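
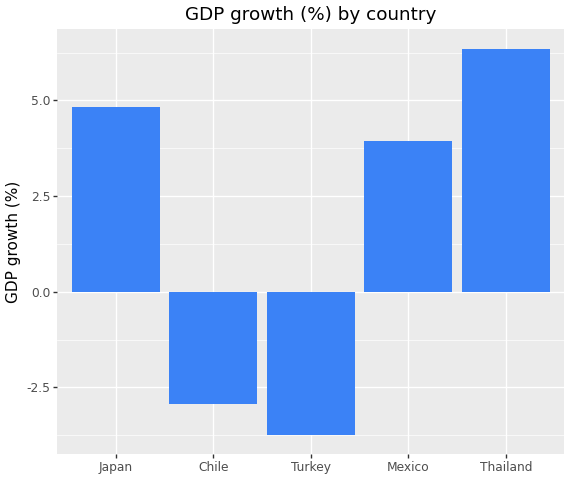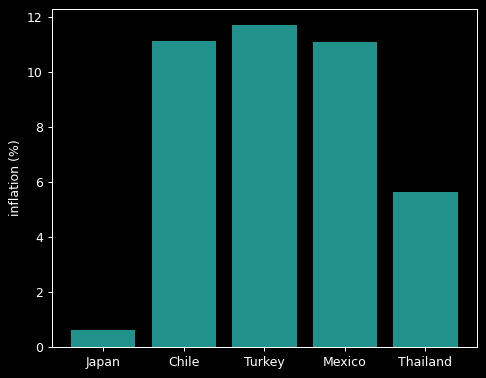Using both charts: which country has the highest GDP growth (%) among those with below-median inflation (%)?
Thailand

Chart 2 median inflation (%) ≈ 12; below-median countries: Japan, Thailand. Among those, Thailand has the highest GDP growth (%) (≈ 6).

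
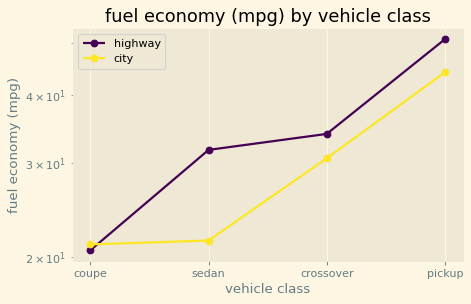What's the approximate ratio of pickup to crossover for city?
pickup ≈ 45, crossover ≈ 30; 45/30 ≈ 1.5.

≈ 1.5×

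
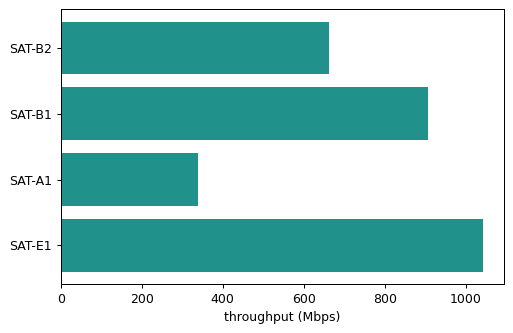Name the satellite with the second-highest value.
Top 3: SAT-E1 ≈ 1000, SAT-B1 ≈ 900, SAT-B2 ≈ 700.

SAT-B1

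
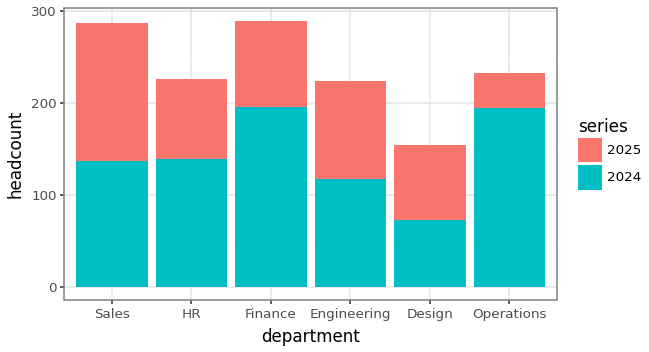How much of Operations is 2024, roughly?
≈ 200

2024 top ≈ 200, bottom ≈ 0; segment ≈ 200.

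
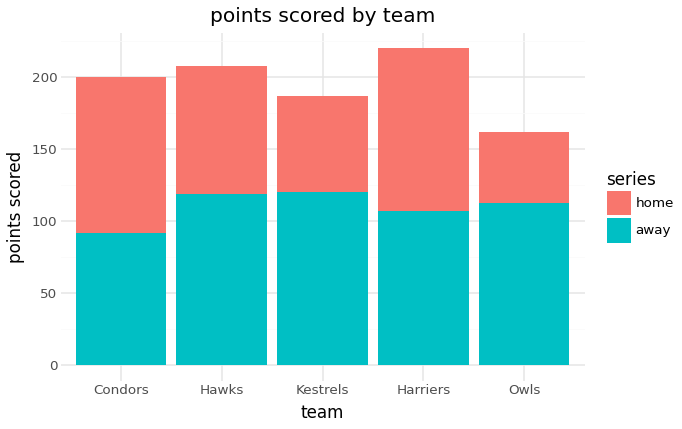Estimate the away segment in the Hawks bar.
away top ≈ 120, bottom ≈ 0; segment ≈ 120.

≈ 120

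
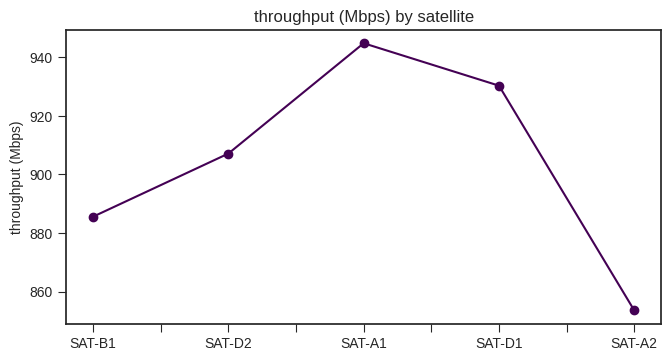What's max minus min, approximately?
≈ 90

Max SAT-A1 ≈ 940, min SAT-A2 ≈ 850; range ≈ 90.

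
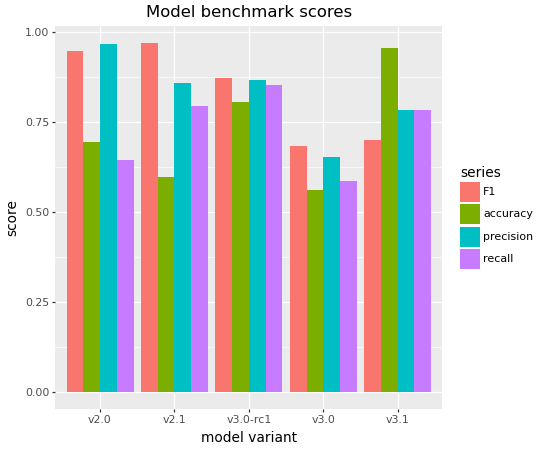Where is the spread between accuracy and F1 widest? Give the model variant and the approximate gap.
v2.1, ≈ 0.4

v2.1: accuracy ≈ 0.6, F1 ≈ 1.0 → gap ≈ 0.4. Next-largest (v3.1) is only ≈ 0.3.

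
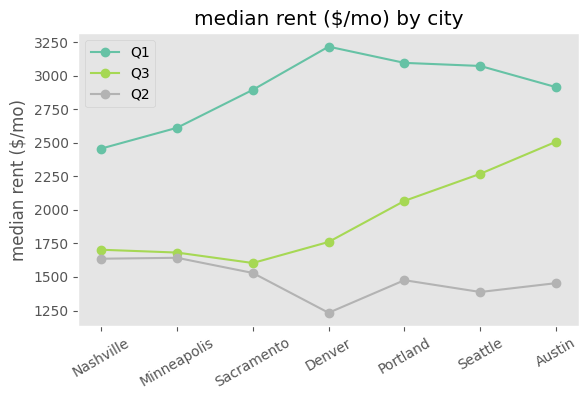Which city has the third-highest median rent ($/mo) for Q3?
Portland

Top 4 for Q3: Austin ≈ 2600, Seattle ≈ 2200, Portland ≈ 2000, Denver ≈ 1800.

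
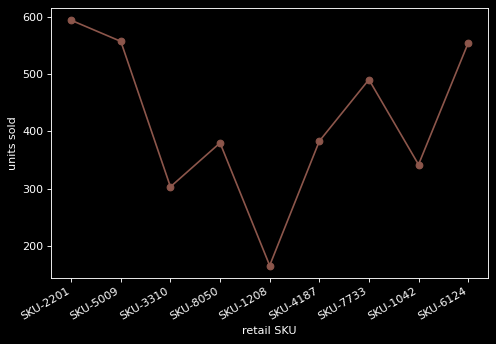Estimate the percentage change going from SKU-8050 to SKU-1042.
SKU-8050 ≈ 400, SKU-1042 ≈ 350; (350 − 400) / 400 ≈ -12.5%.

≈ -12.5%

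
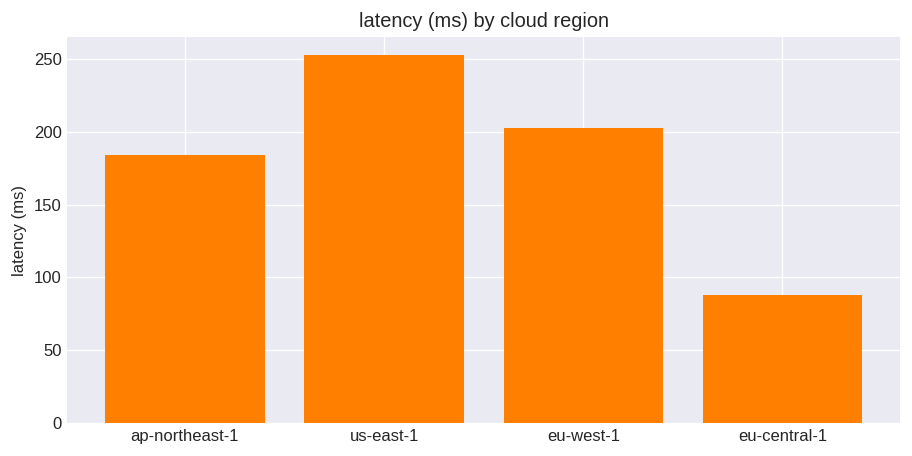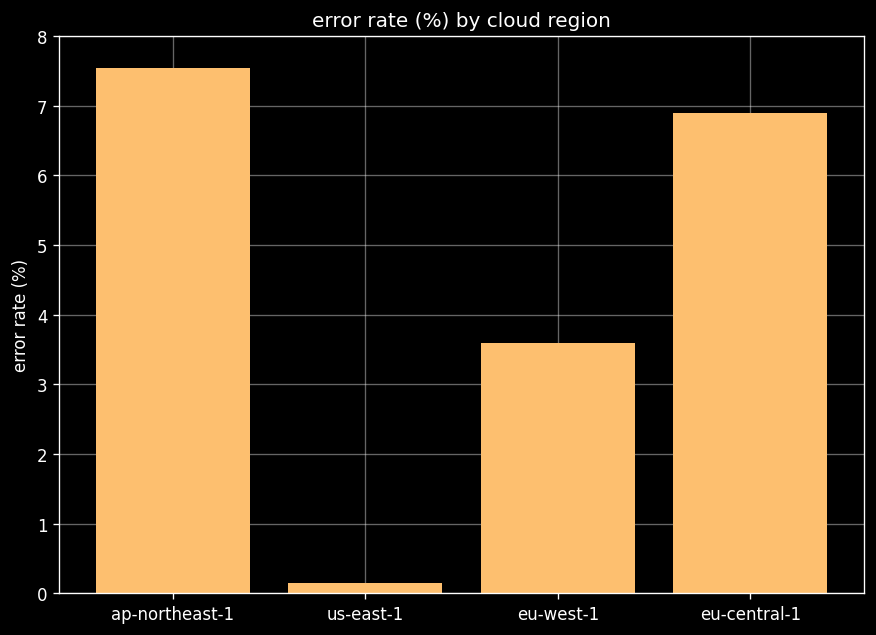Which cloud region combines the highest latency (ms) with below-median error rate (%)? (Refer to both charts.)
us-east-1

Chart 2 median error rate (%) ≈ 5; below-median cloud regions: us-east-1, eu-west-1. Among those, us-east-1 has the highest latency (ms) (≈ 250).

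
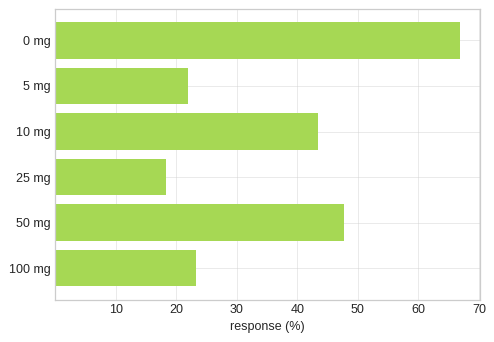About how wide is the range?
Max 0 mg ≈ 70, min 25 mg ≈ 20; range ≈ 50.

≈ 50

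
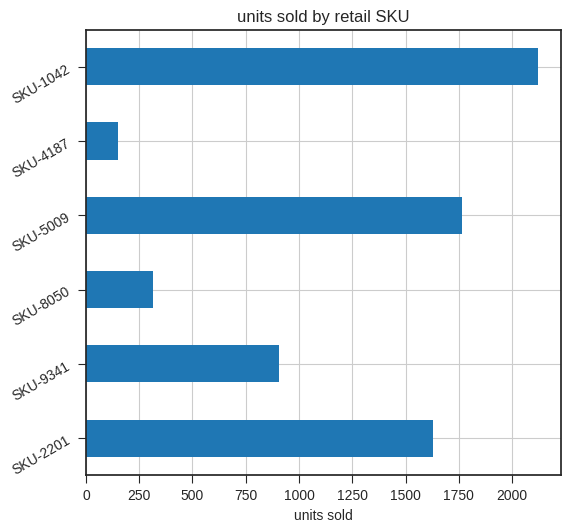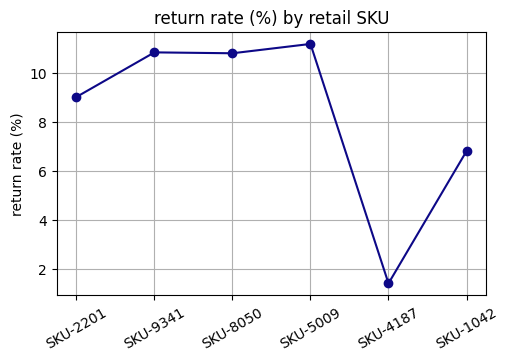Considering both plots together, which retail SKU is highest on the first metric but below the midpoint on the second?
Chart 2 median return rate (%) ≈ 10; below-median retail SKUs: SKU-2201, SKU-4187, SKU-1042. Among those, SKU-1042 has the highest units sold (≈ 2200).

SKU-1042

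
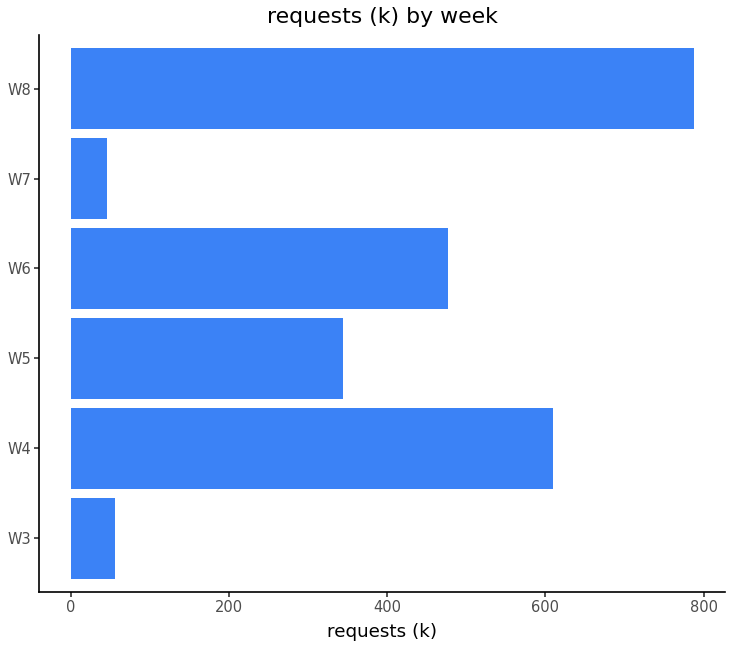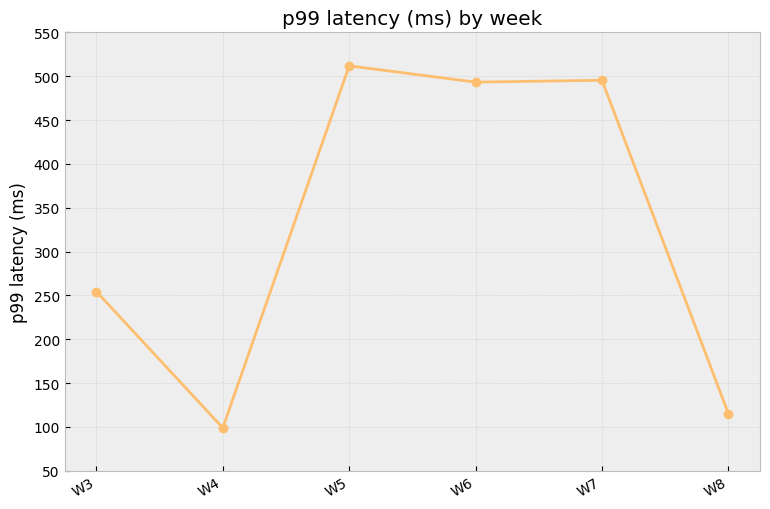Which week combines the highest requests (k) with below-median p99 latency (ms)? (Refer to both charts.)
Chart 2 median p99 latency (ms) ≈ 350; below-median weeks: W3, W4, W8. Among those, W8 has the highest requests (k) (≈ 800).

W8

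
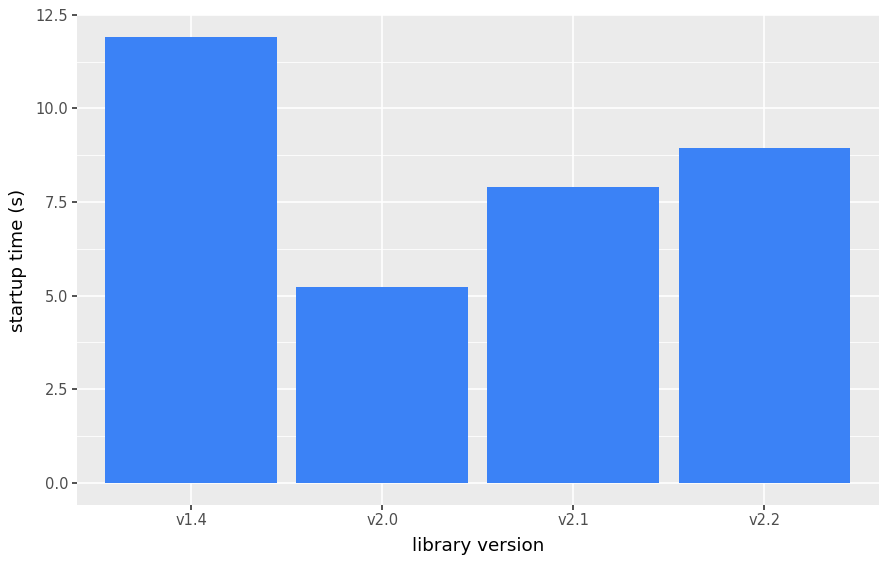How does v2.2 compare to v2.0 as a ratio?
v2.2 ≈ 9, v2.0 ≈ 5; 9/5 ≈ 1.8.

≈ 1.8×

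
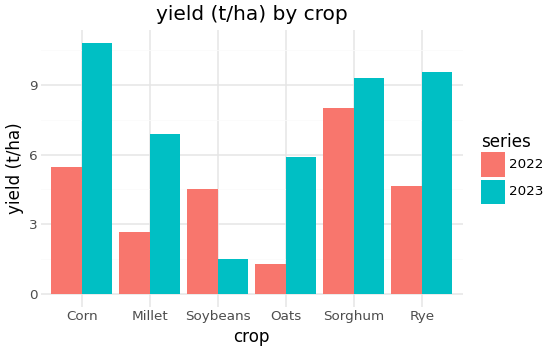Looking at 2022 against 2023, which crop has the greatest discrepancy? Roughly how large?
Corn, ≈ 6 t/ha

Corn: 2022 ≈ 5, 2023 ≈ 11 → gap ≈ 6. Next-largest (Rye) is only ≈ 5.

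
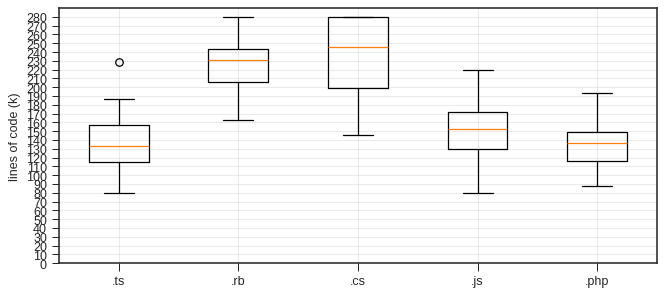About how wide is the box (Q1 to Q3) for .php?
Q3 ≈ 150, Q1 ≈ 120; IQR ≈ 30.

≈ 30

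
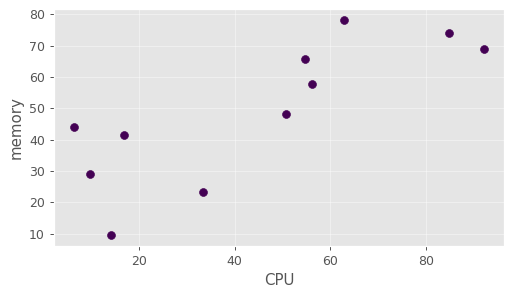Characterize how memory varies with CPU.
positive, strong

Points are positively correlated; strong (|r| ≈ 0.8).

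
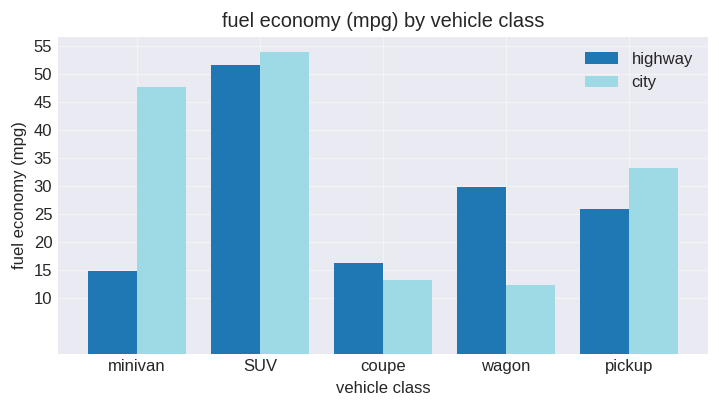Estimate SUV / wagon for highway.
≈ 1.67×

SUV ≈ 50, wagon ≈ 30; 50/30 ≈ 1.67.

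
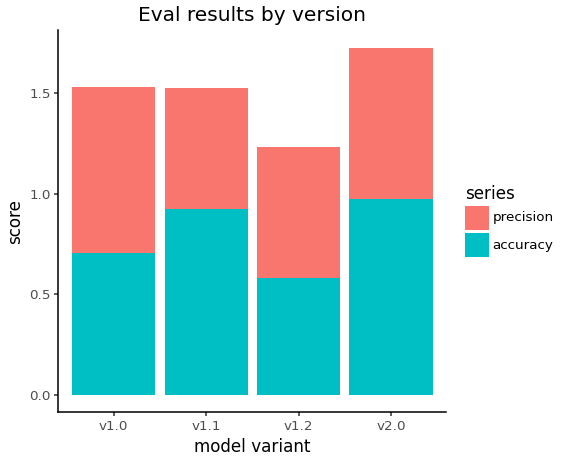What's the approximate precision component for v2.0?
≈ 0.8

precision top ≈ 1.8, bottom ≈ 1.0; segment ≈ 0.8.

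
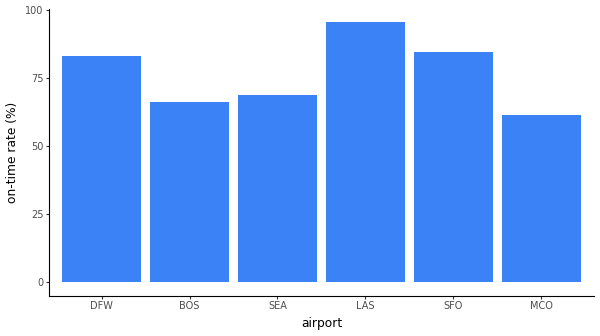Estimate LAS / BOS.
≈ 1.43×

LAS ≈ 100, BOS ≈ 70; 100/70 ≈ 1.43.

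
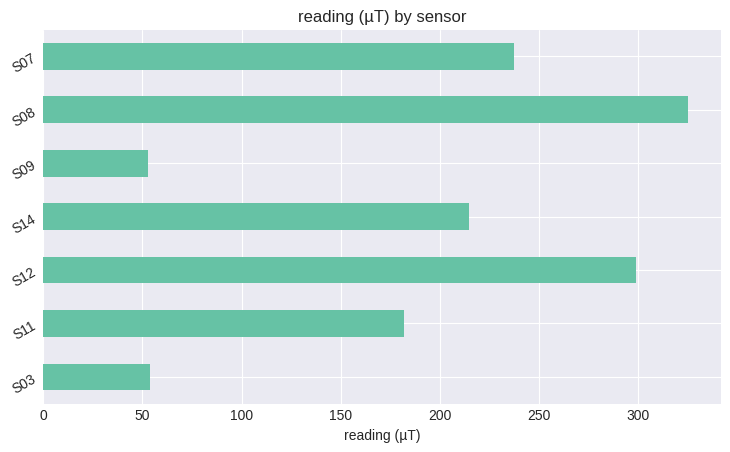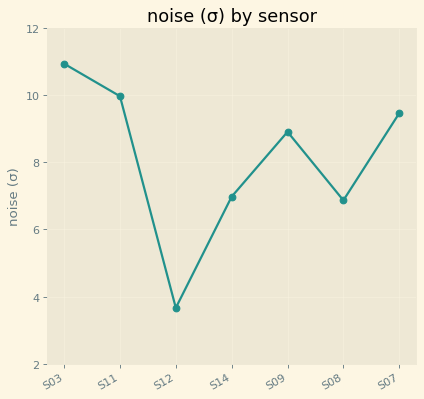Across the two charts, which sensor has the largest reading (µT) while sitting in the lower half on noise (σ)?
S08

Chart 2 median noise (σ) ≈ 8; below-median sensors: S12, S14, S08. Among those, S08 has the highest reading (µT) (≈ 350).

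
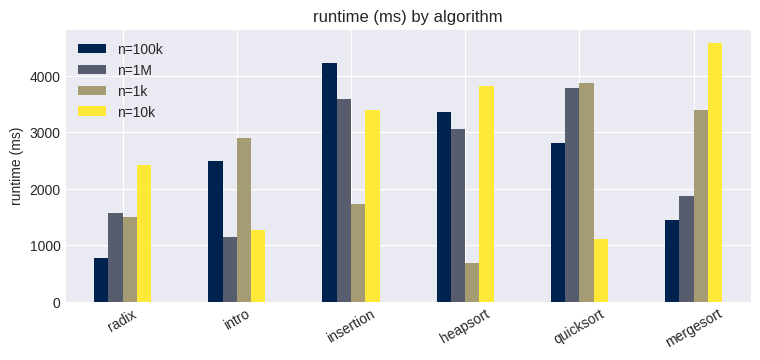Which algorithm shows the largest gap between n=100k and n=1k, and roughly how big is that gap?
heapsort, ≈ 3000 ms

heapsort: n=100k ≈ 3500, n=1k ≈ 500 → gap ≈ 3000. Next-largest (insertion) is only ≈ 2500.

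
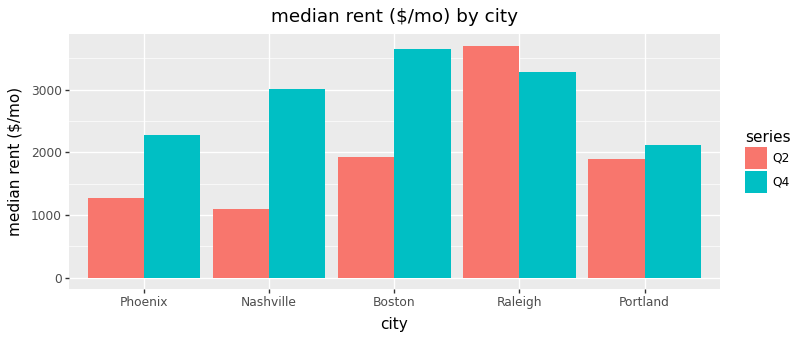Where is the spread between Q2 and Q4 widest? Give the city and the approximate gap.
Nashville: Q2 ≈ 1000, Q4 ≈ 3000 → gap ≈ 2000. Next-largest (Boston) is only ≈ 1500.

Nashville, ≈ 2000 $/mo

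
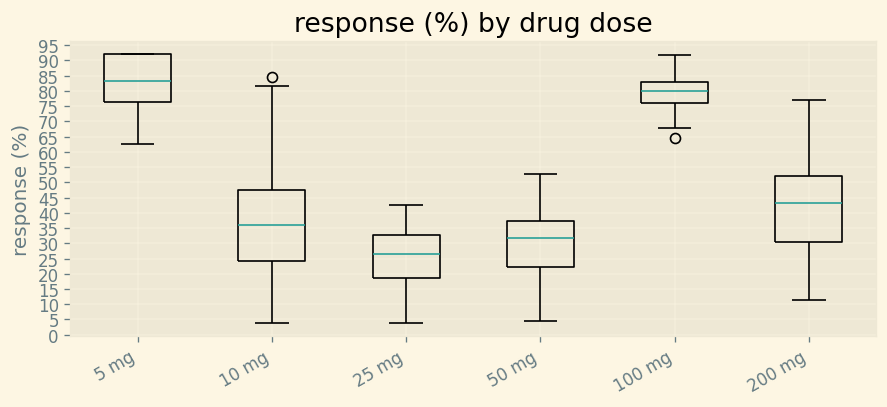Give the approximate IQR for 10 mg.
≈ 20

Q3 ≈ 45, Q1 ≈ 25; IQR ≈ 20.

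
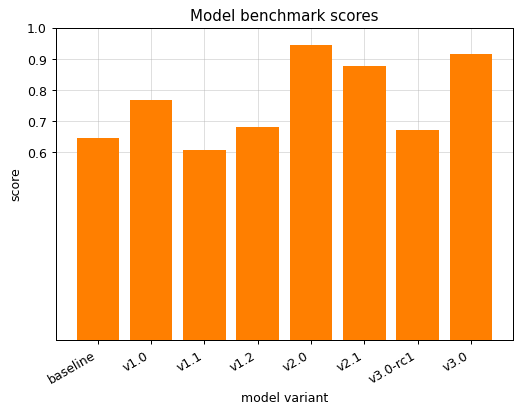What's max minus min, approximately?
Max v2.0 ≈ 0.9, min v1.1 ≈ 0.6; range ≈ 0.3.

≈ 0.3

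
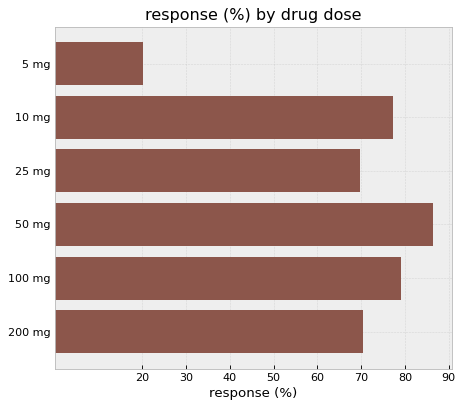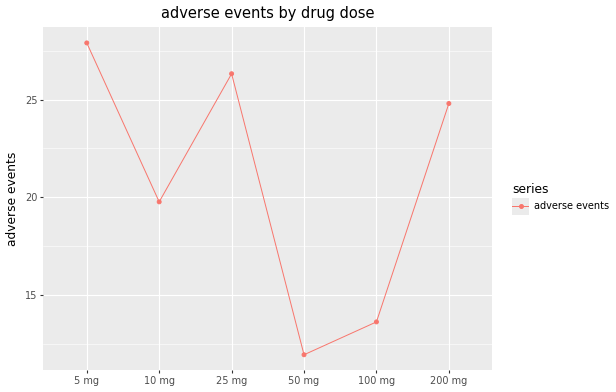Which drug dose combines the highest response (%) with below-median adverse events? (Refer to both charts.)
50 mg

Chart 2 median adverse events ≈ 20; below-median drug doses: 10 mg, 50 mg, 100 mg. Among those, 50 mg has the highest response (%) (≈ 90).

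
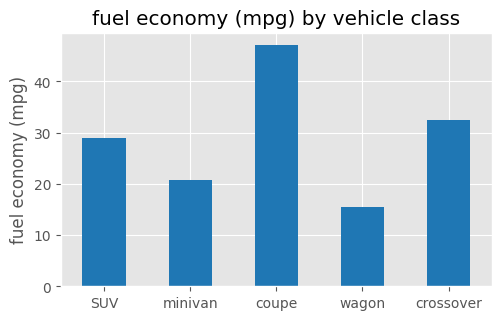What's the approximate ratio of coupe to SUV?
coupe ≈ 45, SUV ≈ 30; 45/30 ≈ 1.5.

≈ 1.5×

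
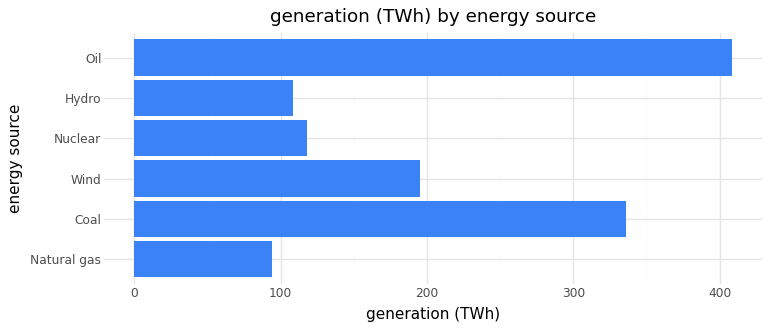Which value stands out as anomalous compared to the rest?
Oil ≈ 400; the rest sit between ≈ 100 and ≈ 350.

Oil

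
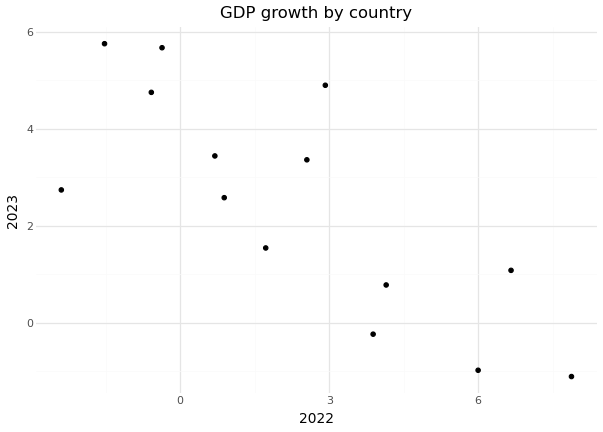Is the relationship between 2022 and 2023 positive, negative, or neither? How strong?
negative, strong

Points are negatively correlated; strong (|r| ≈ 0.8).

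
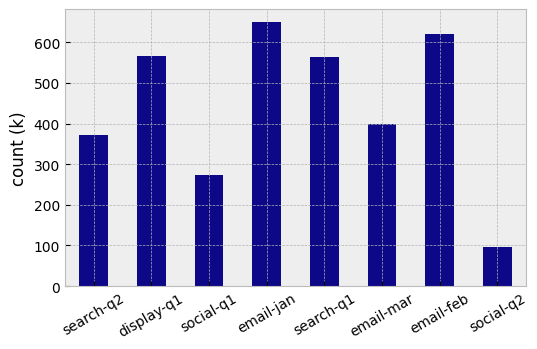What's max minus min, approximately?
≈ 500

Max email-jan ≈ 600, min social-q2 ≈ 100; range ≈ 500.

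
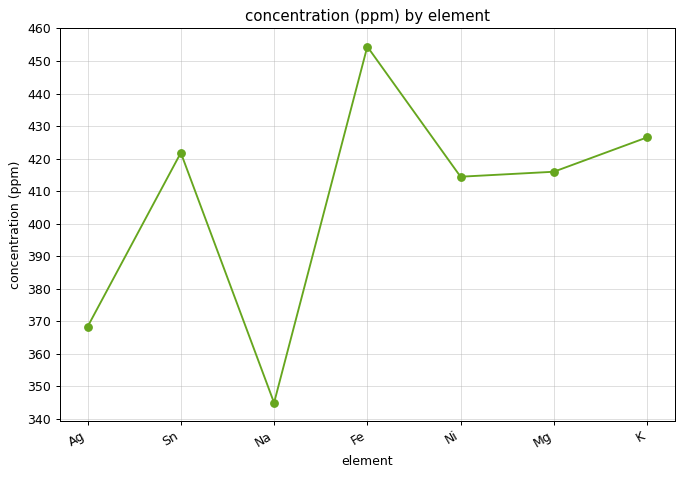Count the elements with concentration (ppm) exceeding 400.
Above 400: Sn, Fe, Ni, Mg, K.

5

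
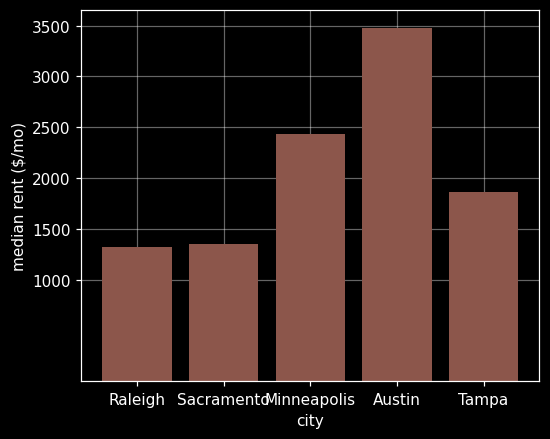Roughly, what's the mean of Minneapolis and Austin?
(2500 + 3500) / 2 ≈ 3000.

≈ 3000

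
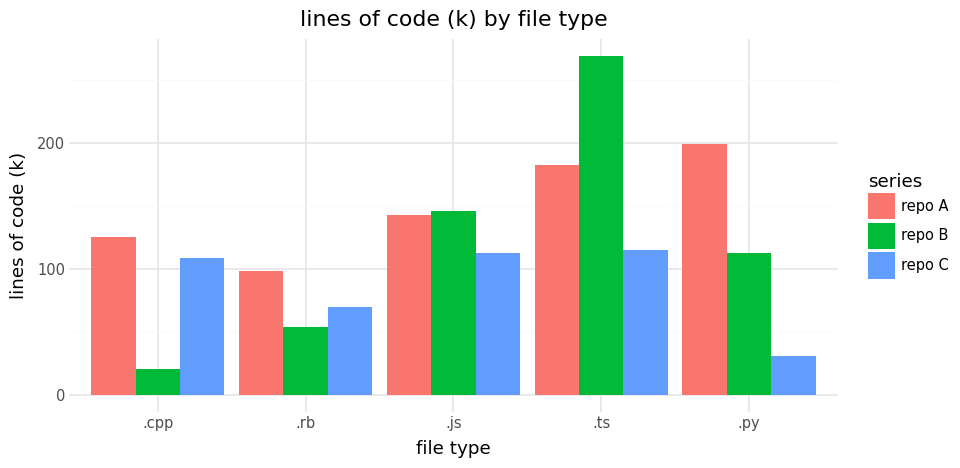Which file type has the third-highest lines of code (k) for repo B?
Top 4 for repo B: .ts ≈ 275, .js ≈ 150, .py ≈ 125, .rb ≈ 50.

.py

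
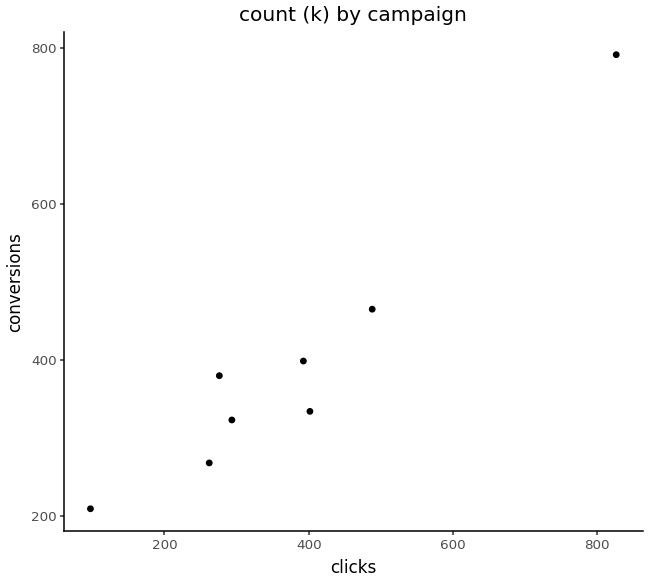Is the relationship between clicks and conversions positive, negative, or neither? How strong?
Points are positively correlated; strong (|r| ≈ 1.0).

positive, strong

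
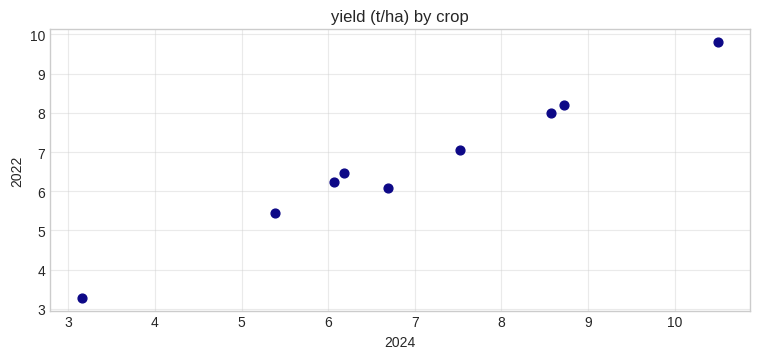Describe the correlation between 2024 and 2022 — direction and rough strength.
positive, strong

Points are positively correlated; strong (|r| ≈ 1.0).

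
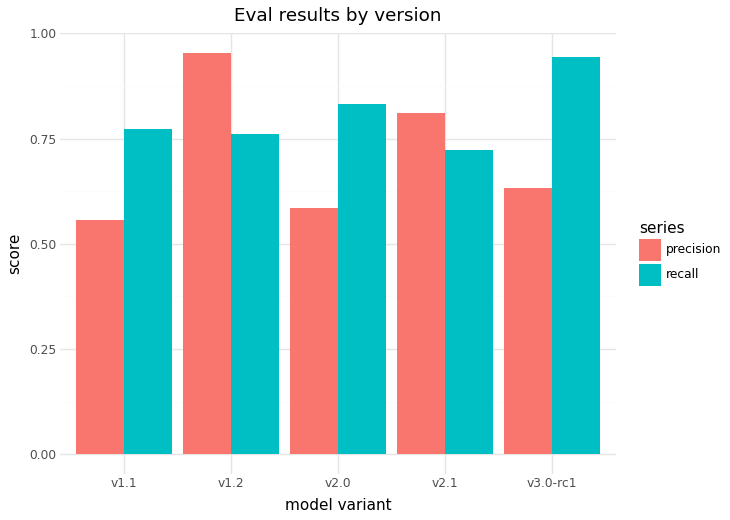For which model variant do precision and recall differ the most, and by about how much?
v3.0-rc1: precision ≈ 0.6, recall ≈ 0.9 → gap ≈ 0.3. Next-largest (v2.0) is only ≈ 0.2.

v3.0-rc1, ≈ 0.3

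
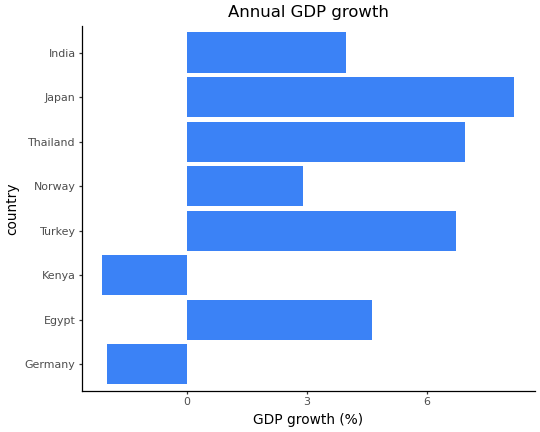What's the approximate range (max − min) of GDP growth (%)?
≈ 10

Max Japan ≈ 8, min Kenya ≈ -2; range ≈ 10.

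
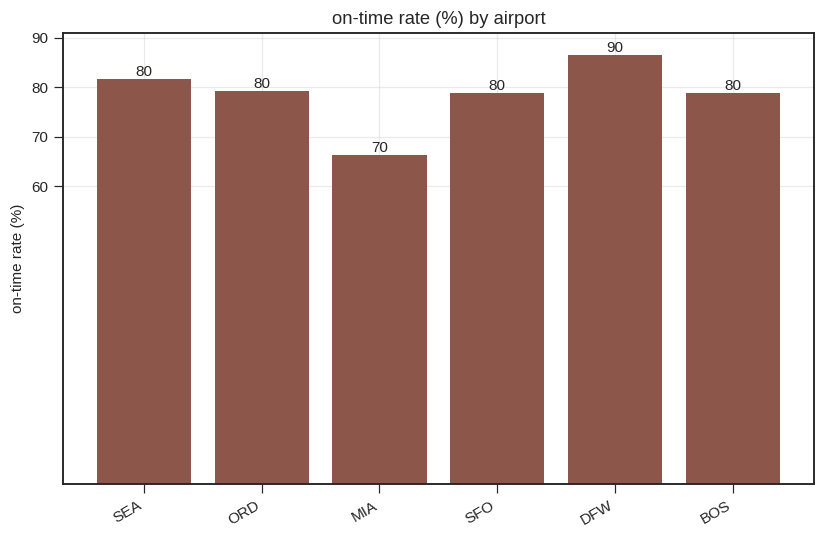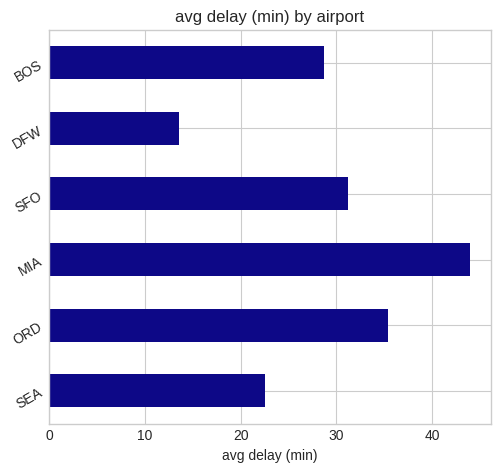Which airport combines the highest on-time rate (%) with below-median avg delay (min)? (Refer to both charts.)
DFW

Chart 2 median avg delay (min) ≈ 30; below-median airports: SEA, DFW, BOS. Among those, DFW has the highest on-time rate (%) (≈ 90).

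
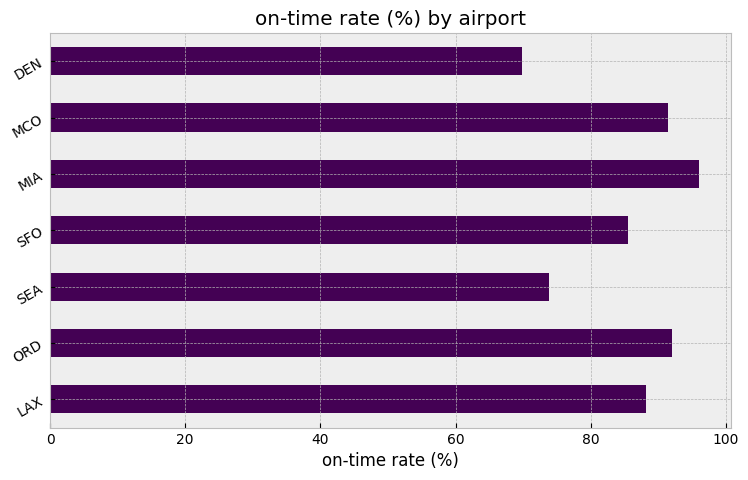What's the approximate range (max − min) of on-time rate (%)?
Max MIA ≈ 100, min DEN ≈ 70; range ≈ 30.

≈ 30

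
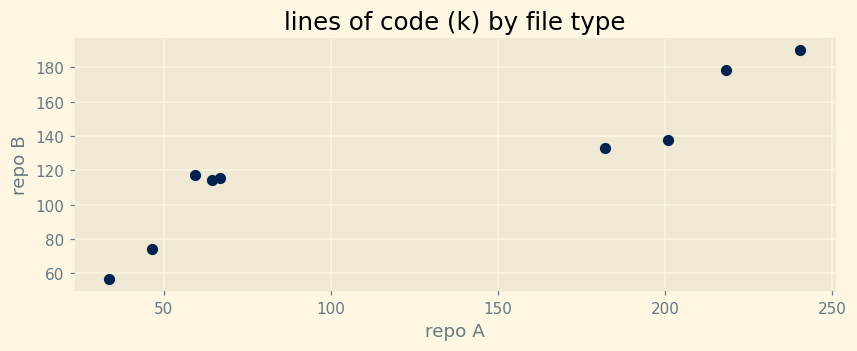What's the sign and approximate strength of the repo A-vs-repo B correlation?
Points are positively correlated; strong (|r| ≈ 0.9).

positive, strong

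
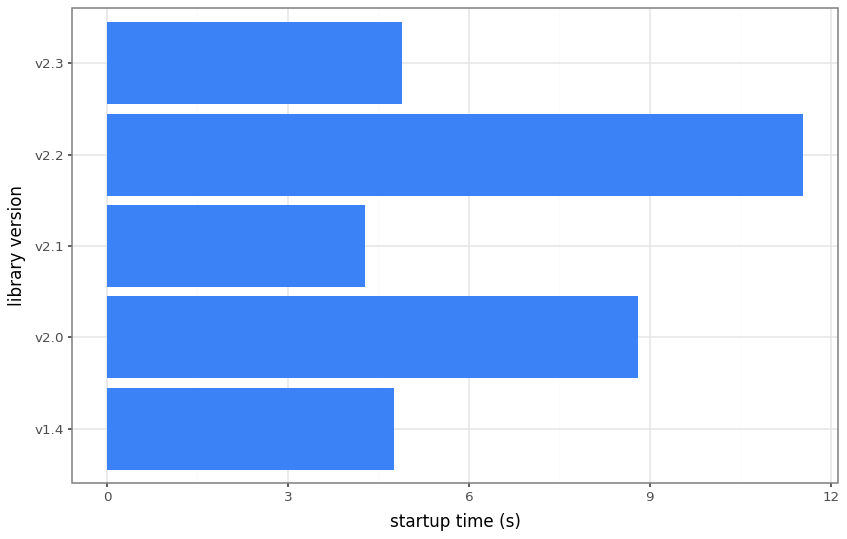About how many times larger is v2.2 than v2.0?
v2.2 ≈ 12, v2.0 ≈ 9; 12/9 ≈ 1.33.

≈ 1.33×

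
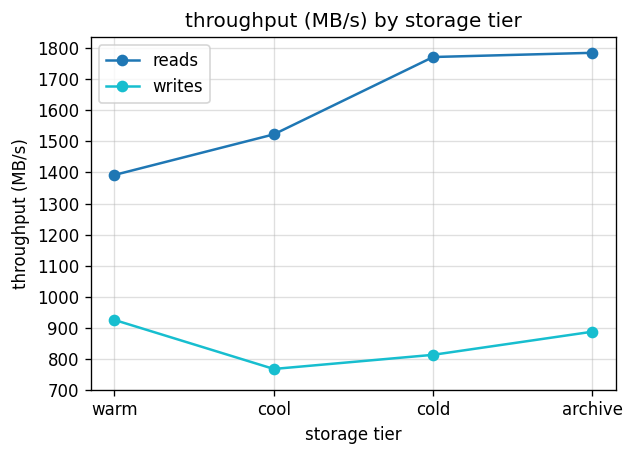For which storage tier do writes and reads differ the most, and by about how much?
cold, ≈ 1000 MB/s

cold: writes ≈ 800, reads ≈ 1800 → gap ≈ 1000. Next-largest (archive) is only ≈ 900.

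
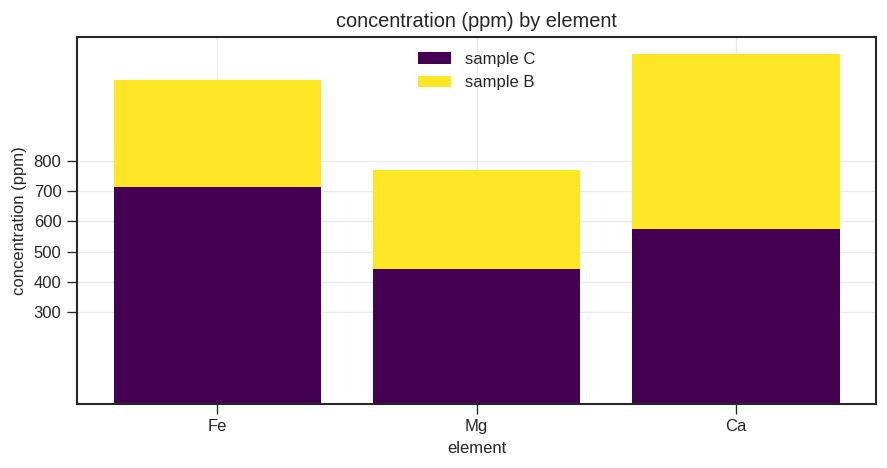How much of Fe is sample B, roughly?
sample B top ≈ 1100, bottom ≈ 700; segment ≈ 400.

≈ 400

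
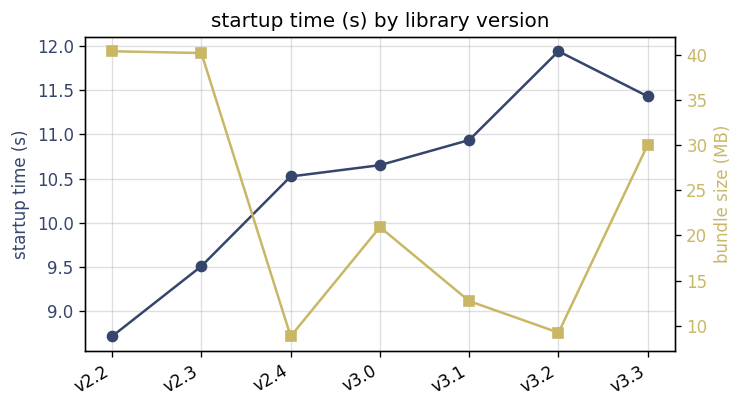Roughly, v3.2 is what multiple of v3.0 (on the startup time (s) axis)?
≈ 1.14×

v3.2 ≈ 12.0, v3.0 ≈ 10.5; 12.0/10.5 ≈ 1.14.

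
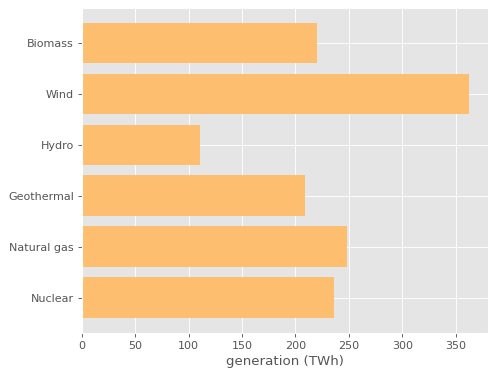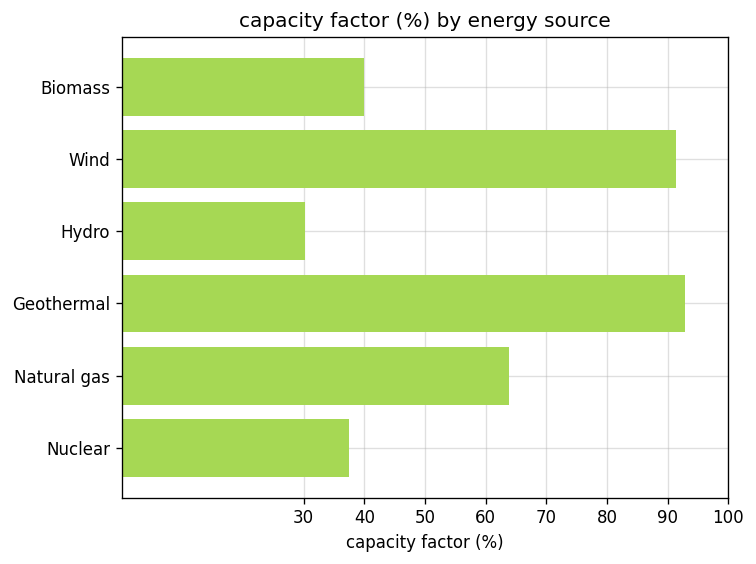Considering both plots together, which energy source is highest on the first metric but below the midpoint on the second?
Chart 2 median capacity factor (%) ≈ 50; below-median energy sources: Biomass, Hydro, Nuclear. Among those, Nuclear has the highest generation (TWh) (≈ 250).

Nuclear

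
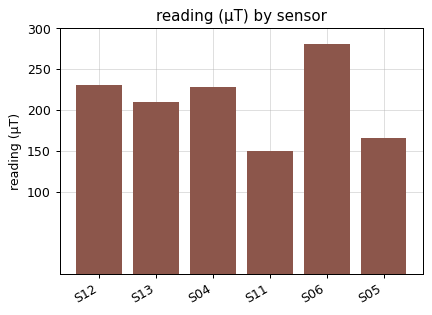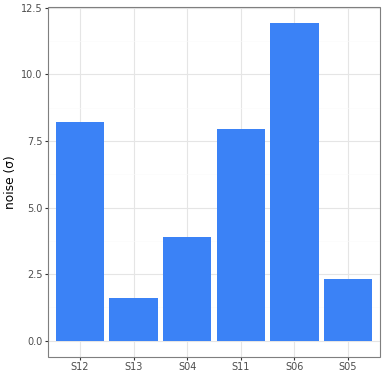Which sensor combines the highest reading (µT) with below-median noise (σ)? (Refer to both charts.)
S04

Chart 2 median noise (σ) ≈ 6; below-median sensors: S13, S04, S05. Among those, S04 has the highest reading (µT) (≈ 250).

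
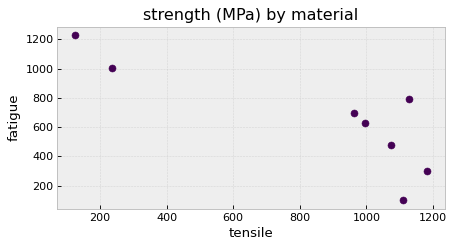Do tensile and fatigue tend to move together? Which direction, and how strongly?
Points are negatively correlated; strong (|r| ≈ 0.8).

negative, strong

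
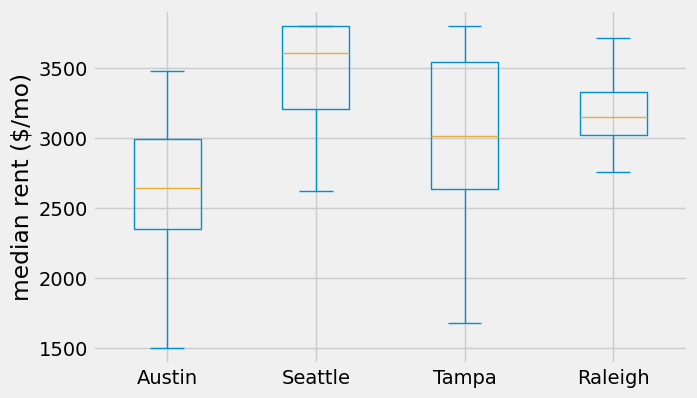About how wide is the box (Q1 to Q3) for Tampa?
≈ 900

Q3 ≈ 3500, Q1 ≈ 2600; IQR ≈ 900.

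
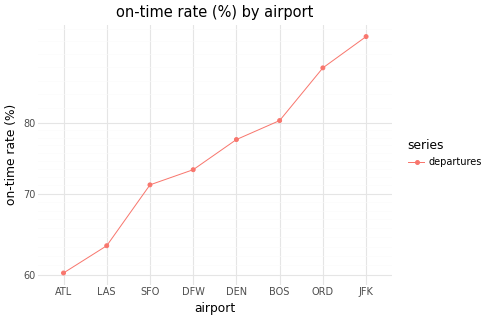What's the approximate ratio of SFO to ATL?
≈ 1.17×

SFO ≈ 70, ATL ≈ 60; 70/60 ≈ 1.17.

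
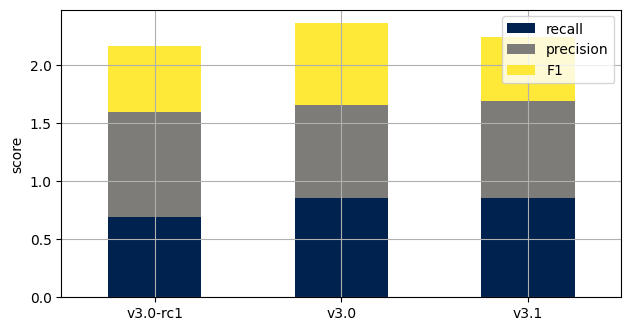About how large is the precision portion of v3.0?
precision top ≈ 1.6, bottom ≈ 0.8; segment ≈ 0.8.

≈ 0.8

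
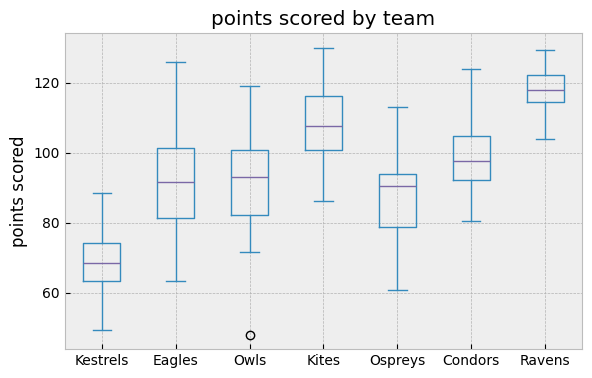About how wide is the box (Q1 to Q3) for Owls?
Q3 ≈ 100, Q1 ≈ 80; IQR ≈ 20.

≈ 20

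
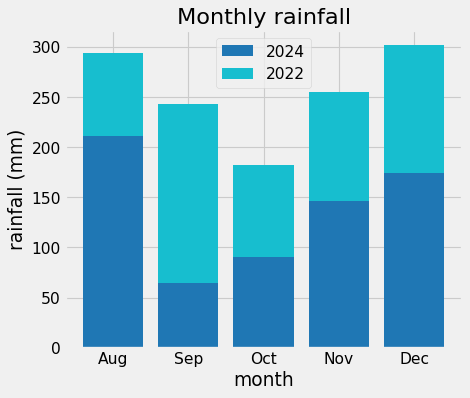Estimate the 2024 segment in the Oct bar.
2024 top ≈ 100, bottom ≈ 0; segment ≈ 100.

≈ 100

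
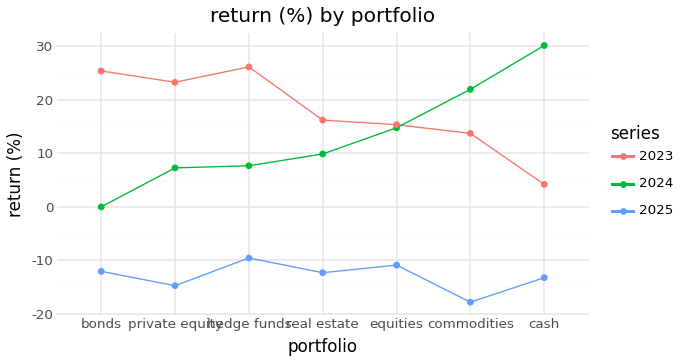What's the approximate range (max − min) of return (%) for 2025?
Max hedge funds ≈ -10, min commodities ≈ -20; range ≈ 10.

≈ 10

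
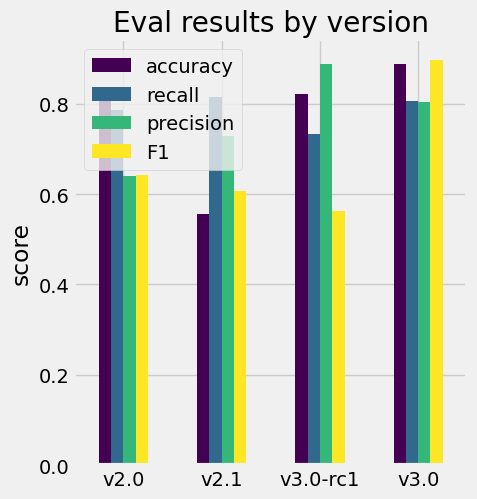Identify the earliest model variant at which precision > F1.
v2.0: precision ≈ 0.6 vs F1 ≈ 0.6 (not yet); v2.1: precision ≈ 0.7 vs F1 ≈ 0.6 (first crossover).

v2.1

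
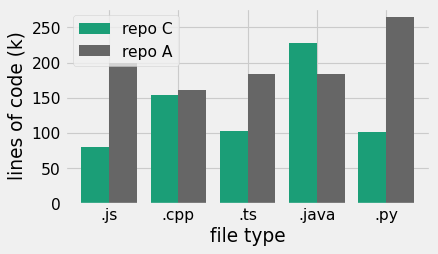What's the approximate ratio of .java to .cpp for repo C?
.java ≈ 225, .cpp ≈ 150; 225/150 ≈ 1.5.

≈ 1.5×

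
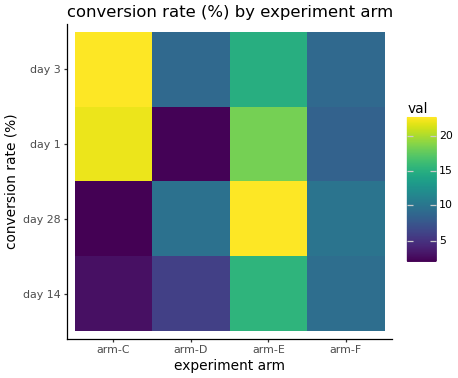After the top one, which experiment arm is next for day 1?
arm-E

Top 3 for day 1: arm-C ≈ 22, arm-E ≈ 18, arm-F ≈ 8.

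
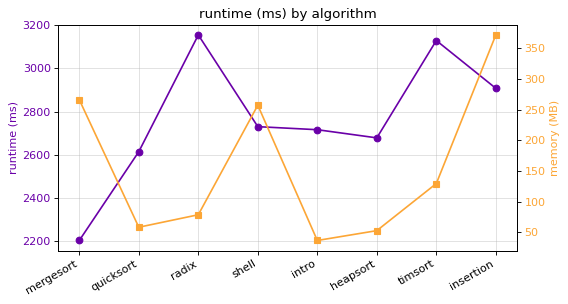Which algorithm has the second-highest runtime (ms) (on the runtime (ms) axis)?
timsort

Top 3 (on the runtime (ms) axis): radix ≈ 3200, timsort ≈ 3100, insertion ≈ 2900.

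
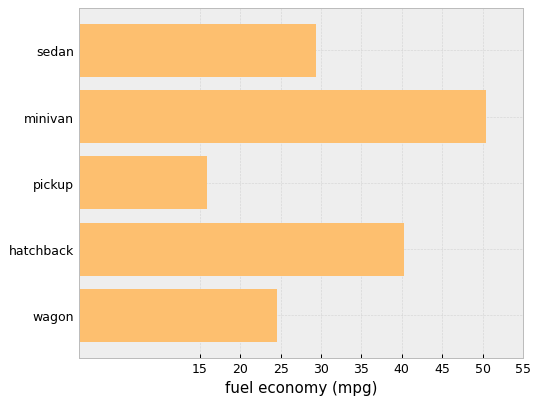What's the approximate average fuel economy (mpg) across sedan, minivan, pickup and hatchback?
≈ 34

(30 + 50 + 15 + 40) / 4 ≈ 34.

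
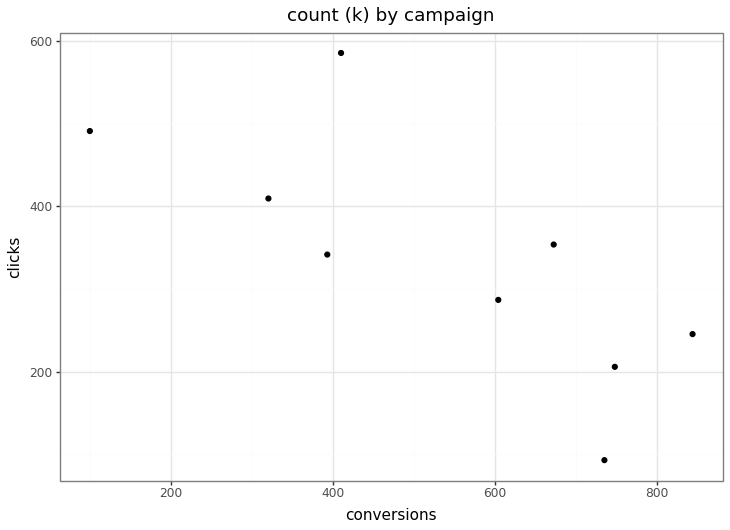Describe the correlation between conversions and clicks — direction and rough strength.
negative, strong

Points are negatively correlated; strong (|r| ≈ 0.8).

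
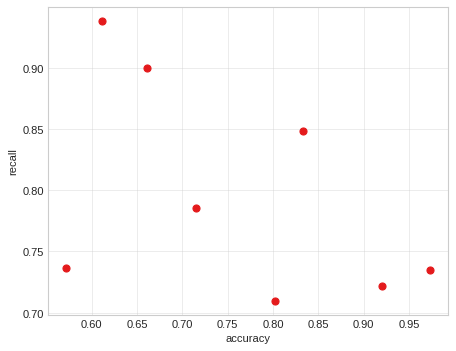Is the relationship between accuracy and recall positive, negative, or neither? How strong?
Points are negatively correlated; moderate (|r| ≈ 0.5).

negative, moderate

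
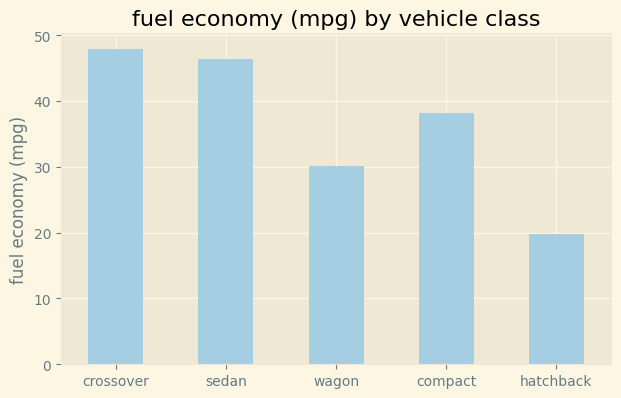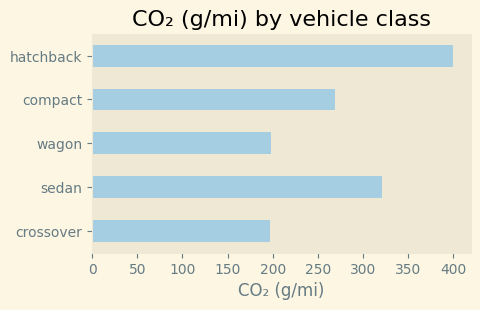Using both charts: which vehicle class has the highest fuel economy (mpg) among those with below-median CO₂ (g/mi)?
crossover

Chart 2 median CO₂ (g/mi) ≈ 250; below-median vehicle classes: crossover, wagon. Among those, crossover has the highest fuel economy (mpg) (≈ 50).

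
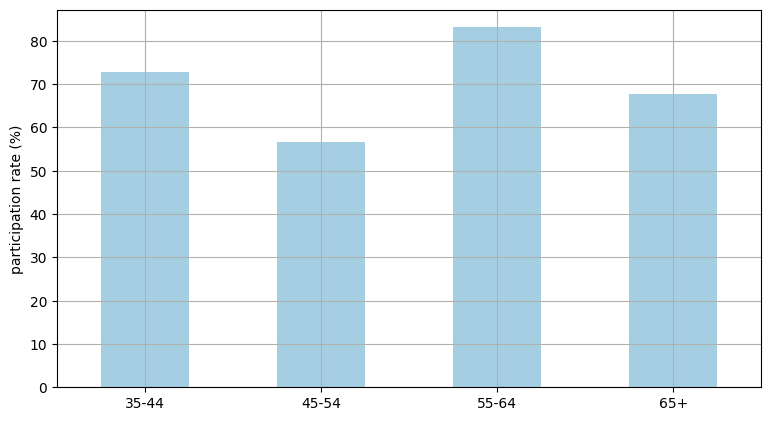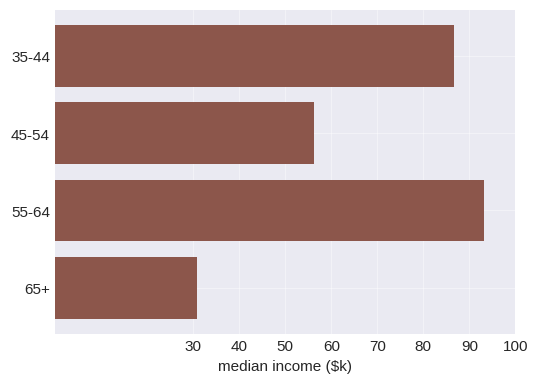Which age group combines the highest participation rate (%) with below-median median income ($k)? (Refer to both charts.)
65+

Chart 2 median median income ($k) ≈ 70; below-median age groups: 45-54, 65+. Among those, 65+ has the highest participation rate (%) (≈ 70).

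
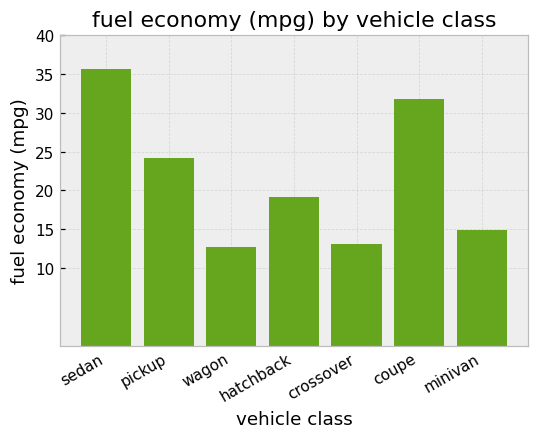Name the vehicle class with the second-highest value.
Top 3: sedan ≈ 35, coupe ≈ 30, pickup ≈ 25.

coupe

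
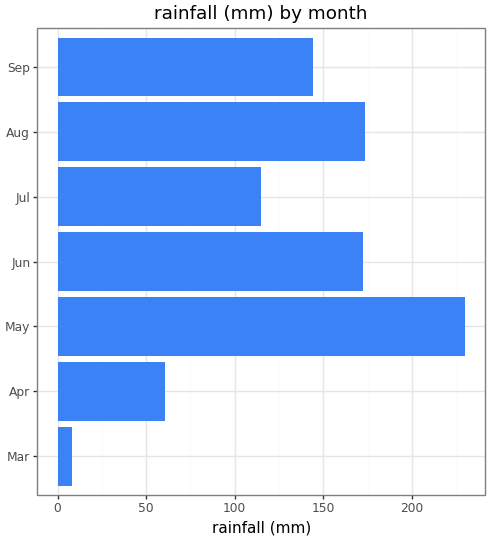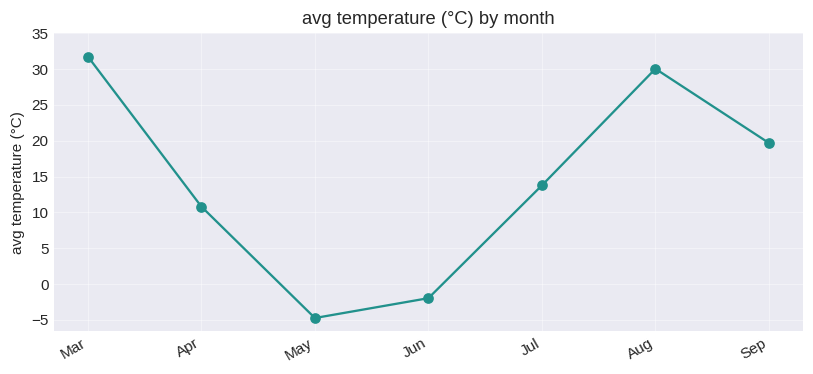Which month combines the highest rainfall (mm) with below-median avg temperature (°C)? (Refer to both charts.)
May

Chart 2 median avg temperature (°C) ≈ 15; below-median months: Apr, May, Jun. Among those, May has the highest rainfall (mm) (≈ 225).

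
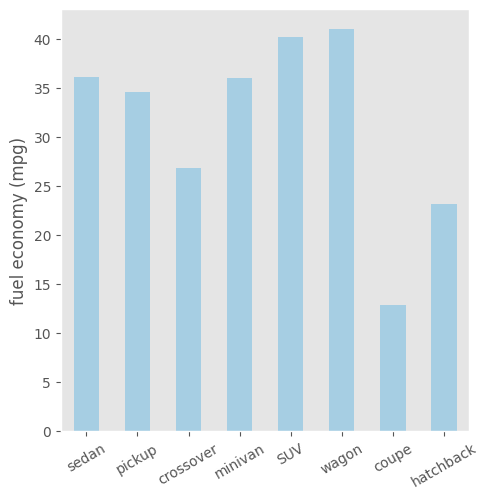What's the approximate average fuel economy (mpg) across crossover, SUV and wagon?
(25 + 40 + 40) / 3 ≈ 35.

≈ 35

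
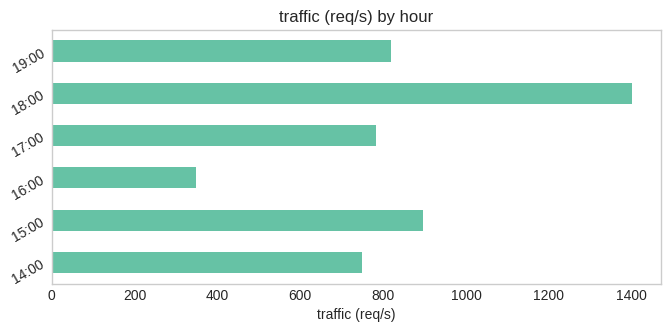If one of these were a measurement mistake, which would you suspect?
18:00

18:00 ≈ 1400; the rest sit between ≈ 400 and ≈ 800.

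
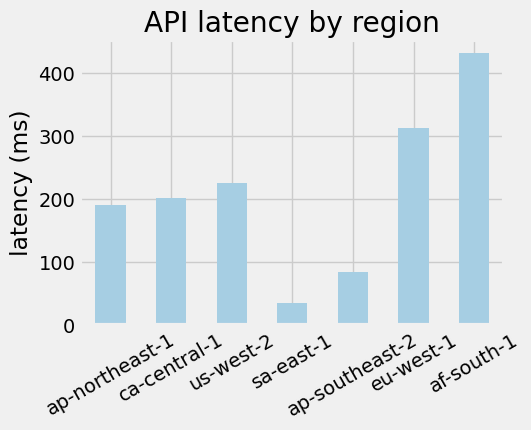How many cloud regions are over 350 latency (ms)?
Above 350: af-south-1.

1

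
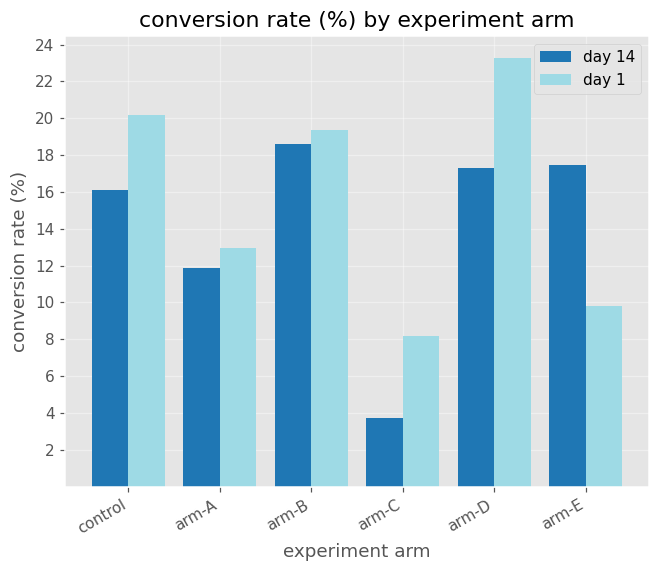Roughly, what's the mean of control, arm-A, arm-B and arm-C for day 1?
(20 + 12 + 20 + 8) / 4 ≈ 15.

≈ 15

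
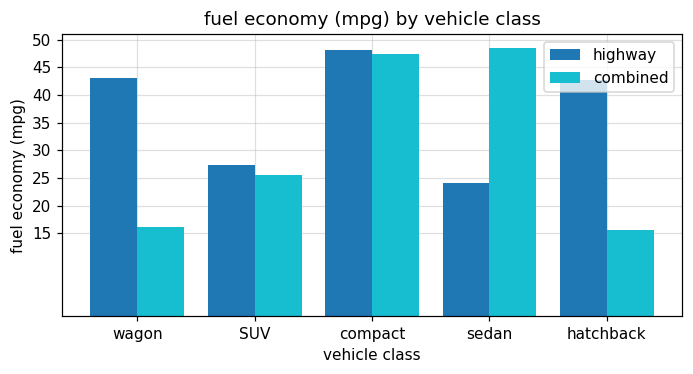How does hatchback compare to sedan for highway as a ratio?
≈ 1.8×

hatchback ≈ 45, sedan ≈ 25; 45/25 ≈ 1.8.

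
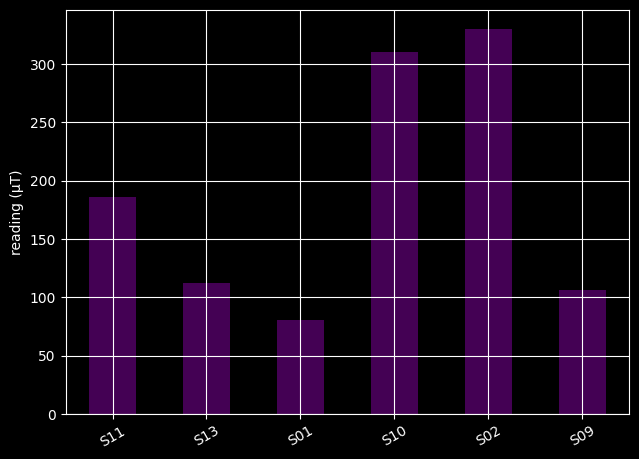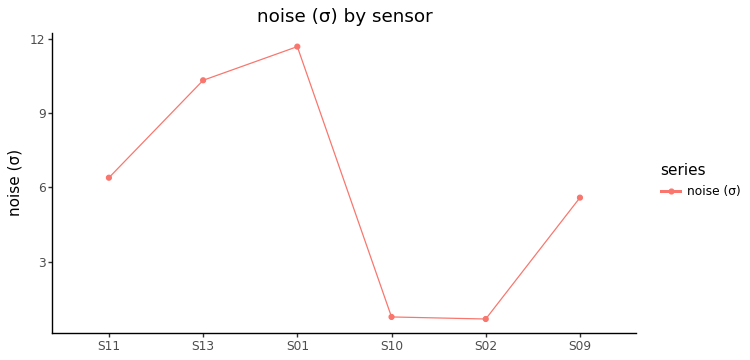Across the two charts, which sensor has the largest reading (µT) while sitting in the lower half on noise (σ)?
Chart 2 median noise (σ) ≈ 6; below-median sensors: S10, S02, S09. Among those, S02 has the highest reading (µT) (≈ 350).

S02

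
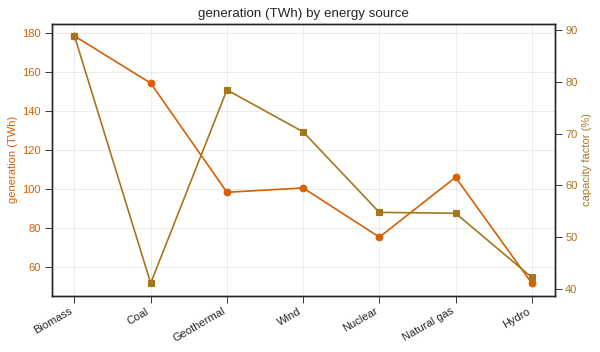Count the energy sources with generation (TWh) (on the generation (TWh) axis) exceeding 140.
2

Above 140: Biomass, Coal.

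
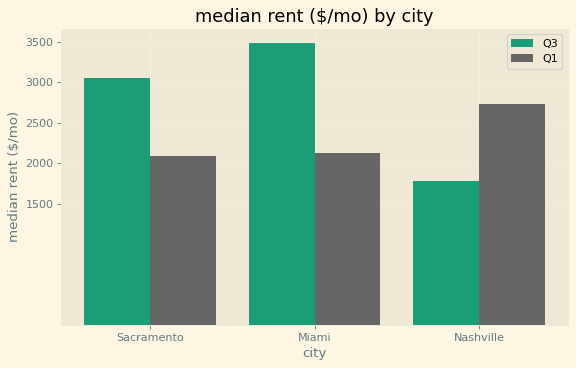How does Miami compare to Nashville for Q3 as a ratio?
Miami ≈ 3500, Nashville ≈ 2000; 3500/2000 ≈ 1.75.

≈ 1.75×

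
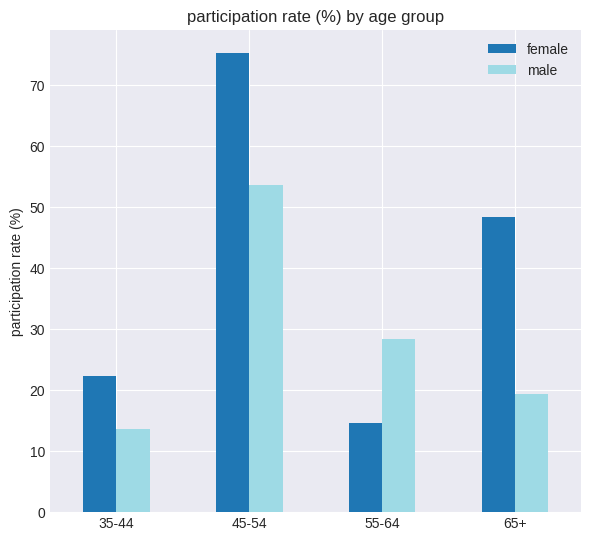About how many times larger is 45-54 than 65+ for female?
45-54 ≈ 80, 65+ ≈ 50; 80/50 ≈ 1.6.

≈ 1.6×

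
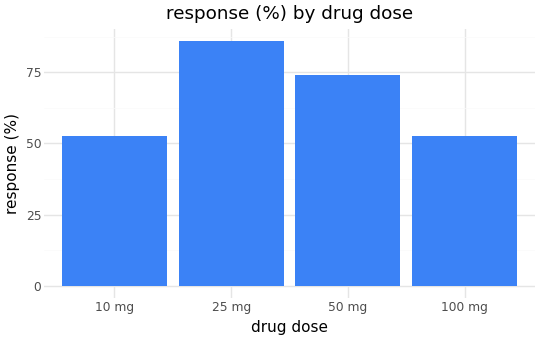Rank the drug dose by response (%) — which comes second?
50 mg

Top 3: 25 mg ≈ 90, 50 mg ≈ 70, 10 mg ≈ 50.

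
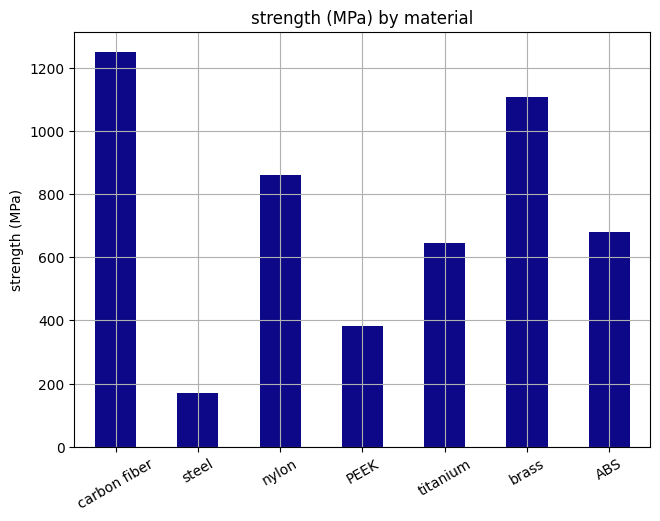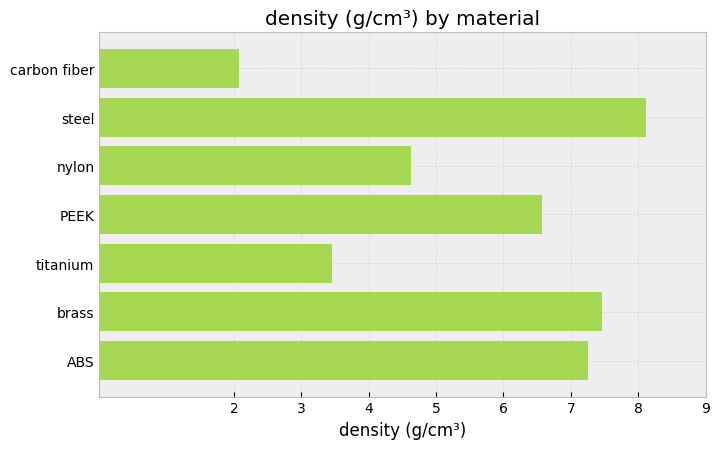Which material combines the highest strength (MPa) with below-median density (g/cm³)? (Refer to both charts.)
carbon fiber

Chart 2 median density (g/cm³) ≈ 7; below-median materials: carbon fiber, nylon, titanium. Among those, carbon fiber has the highest strength (MPa) (≈ 1200).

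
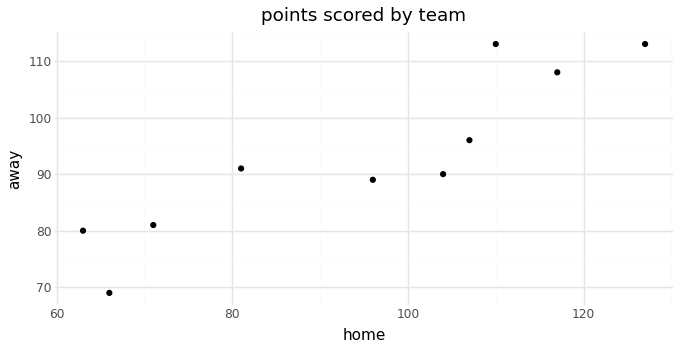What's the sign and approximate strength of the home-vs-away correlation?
positive, strong

Points are positively correlated; strong (|r| ≈ 0.9).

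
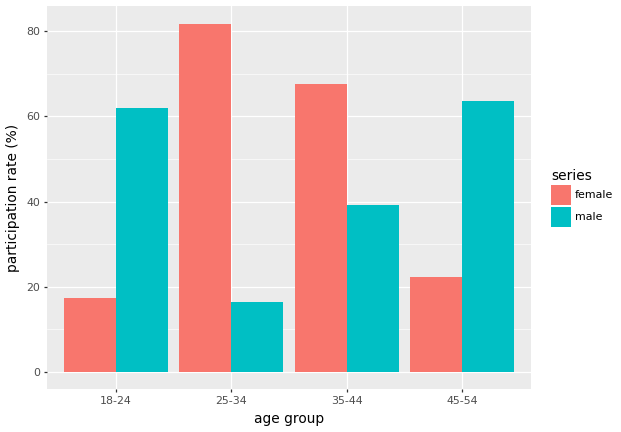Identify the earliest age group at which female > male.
25-34

18-24: female ≈ 20 vs male ≈ 60 (not yet); 25-34: female ≈ 80 vs male ≈ 20 (first crossover).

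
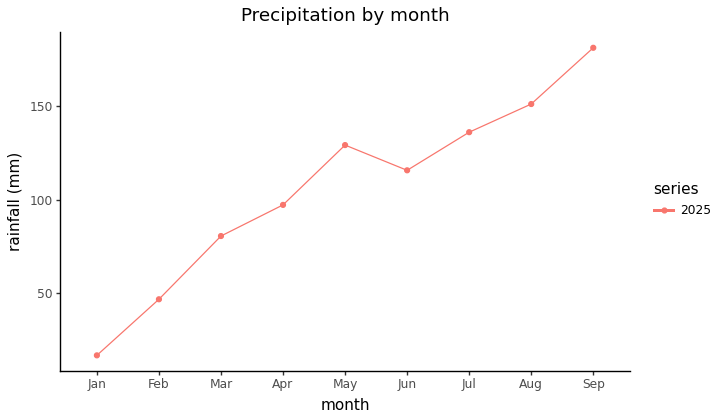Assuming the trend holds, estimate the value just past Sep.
Last three: 140, 160, 180 → slope ≈ 20/step → next ≈ 200.

≈ 200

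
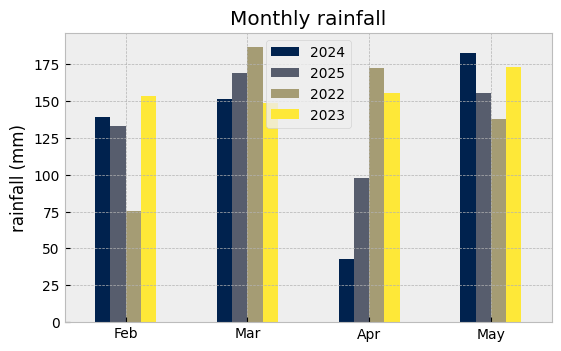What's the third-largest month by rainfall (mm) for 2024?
Top 4 for 2024: May ≈ 180, Mar ≈ 160, Feb ≈ 140, Apr ≈ 40.

Feb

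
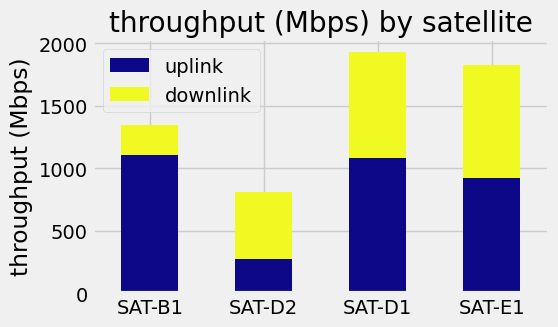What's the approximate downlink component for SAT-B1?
downlink top ≈ 1400, bottom ≈ 1200; segment ≈ 200.

≈ 200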